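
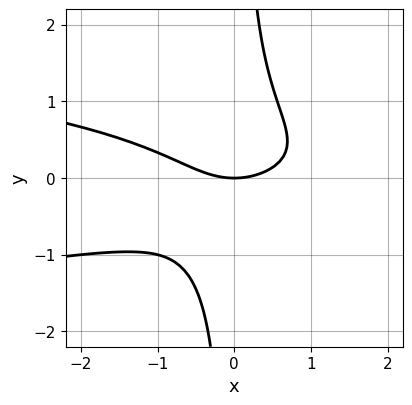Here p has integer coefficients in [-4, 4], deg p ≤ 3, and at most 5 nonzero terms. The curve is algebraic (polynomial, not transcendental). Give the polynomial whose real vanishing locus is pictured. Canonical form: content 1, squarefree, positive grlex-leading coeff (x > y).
3*x*y^2 + x^2 - 2*y

First, degree: a generic line meets the curve in up to 3 points, so deg p = 3.
Next, against the integer gridlines: it meets the y-axis at y = 0 (among the integer gridlines); it crosses the x-axis at the gridline x = 0.
Finally, these observations pin down the coefficients.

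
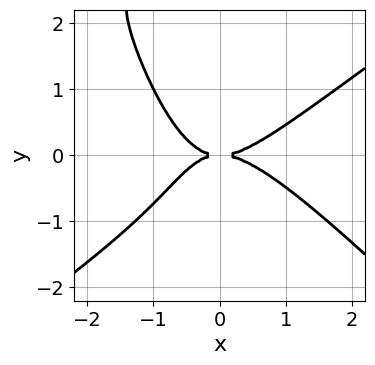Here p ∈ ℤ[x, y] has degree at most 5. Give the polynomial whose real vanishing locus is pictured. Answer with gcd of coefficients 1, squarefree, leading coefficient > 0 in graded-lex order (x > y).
(a) deg p = 4.
(b) Reading off the gridlines: it meets the x-axis at x = 0 (among the integer gridlines); it crosses the y-axis at the gridline y = 0.
(c) These observations pin down the coefficients.

2*x^4 - 3*x^2*y^2 - x*y^3 - 3*x*y^2 - 3*y^2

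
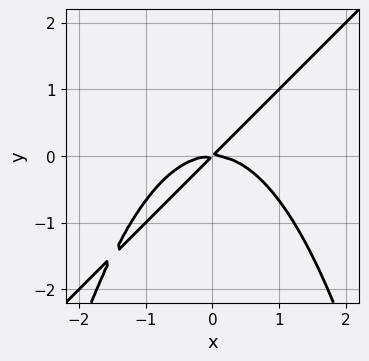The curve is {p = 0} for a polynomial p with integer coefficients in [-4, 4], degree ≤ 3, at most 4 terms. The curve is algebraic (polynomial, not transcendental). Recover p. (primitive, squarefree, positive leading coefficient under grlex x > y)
2*x^3 - 2*x^2*y + 3*x*y - 3*y^2

deg p = 3.
From the axis intercepts and sections: it meets the x-axis at x = 0 (among the integer gridlines); it meets the y-axis at y = 0 (among the integer gridlines).
Solving for integer coefficients yields p as stated.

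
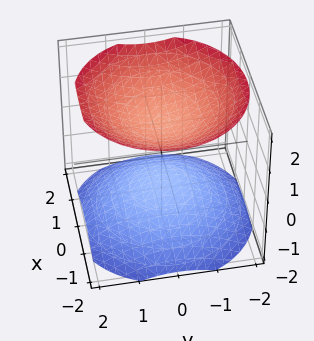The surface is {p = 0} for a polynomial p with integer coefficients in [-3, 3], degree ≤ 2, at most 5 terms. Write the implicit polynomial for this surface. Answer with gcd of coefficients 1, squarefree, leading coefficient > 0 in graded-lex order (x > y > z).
2*x^2 + 2*y^2 - 3*z^2 + 3

First, there are 2 components. They look like related sheets of one shape, so recover p as a whole.
Next, degree: two sheets facing apart; a quadric, so deg p = 2.
Next, symmetries: the z ↦ −z reflection is a symmetry, so z appears only in even powers; the surface is invariant under rotation about z: p = q(x² + y², z).
Then, from the axis intercepts and sections: no x-intercept at any integer in the box; no y-intercept at any integer in the box.
Finally, these observations pin down the coefficients. Check: (0, 0, -1) on the z-axis lies on the surface, and p(0, 0, -1) = 0. ✓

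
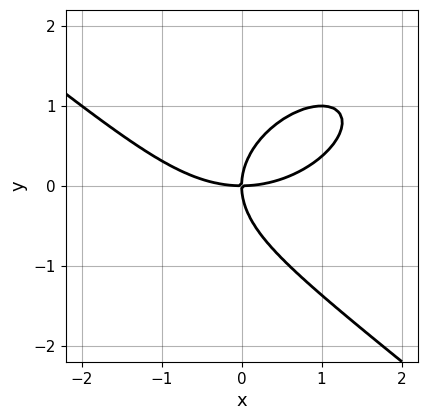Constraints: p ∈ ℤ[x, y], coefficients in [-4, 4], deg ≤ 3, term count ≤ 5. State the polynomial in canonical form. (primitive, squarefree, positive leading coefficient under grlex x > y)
x^3 + 2*y^3 - 3*x*y

(a) Degree: the shape is more complex than any degree-2 curve, so deg p = 3.
(b) Checking where it meets the axes: it crosses the x-axis at the gridline x = 0; one y-axis crossing is at y = 0.
(c) Together with the visible shape, these determine p as stated.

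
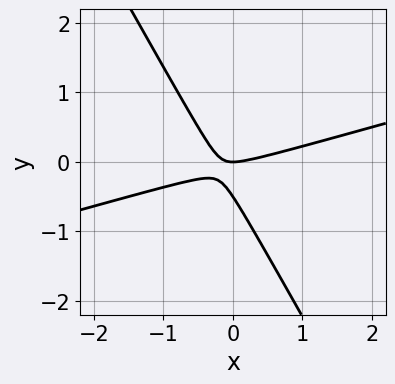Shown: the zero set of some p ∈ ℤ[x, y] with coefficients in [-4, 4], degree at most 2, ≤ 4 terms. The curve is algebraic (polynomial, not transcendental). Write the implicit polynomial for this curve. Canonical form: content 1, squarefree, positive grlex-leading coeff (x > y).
x^2 - 3*x*y - 2*y^2 - y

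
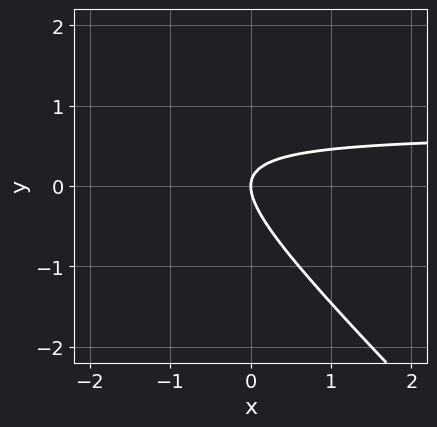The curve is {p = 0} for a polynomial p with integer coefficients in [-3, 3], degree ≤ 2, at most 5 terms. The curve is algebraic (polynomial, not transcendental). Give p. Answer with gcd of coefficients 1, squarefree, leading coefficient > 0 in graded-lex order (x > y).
3*x*y + 3*y^2 - 2*x

1. deg p = 2.
2. Against the integer gridlines: one x-axis crossing is at x = 0; it meets the y-axis at y = 0 (among the integer gridlines).
3. Assembling these constraints gives the stated polynomial.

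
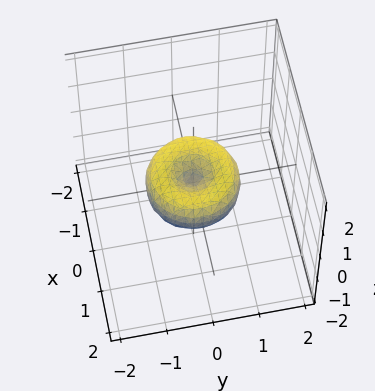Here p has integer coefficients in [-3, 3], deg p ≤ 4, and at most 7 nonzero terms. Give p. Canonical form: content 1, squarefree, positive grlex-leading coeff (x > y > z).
x^4 + 2*x^2*y^2 + y^4 - x^2 - y^2 + z^2

1. deg p = 4. The shape is more complex than any degree-3 surface.
2. Symmetries: every cross-section ⟂ z is a circle, so x, y appear only via x² + y².
3. Reading off the gridlines: among the integer gridlines, it crosses the y-axis at y ∈ {-1, 0, 1}; the x-axis gridline crossings are at x ∈ {-1, 0, 1}; a circular section at z = 0 has radius exactly 1; it meets the z-axis at z = 0 (among the integer gridlines).
4. Solving for integer coefficients yields p as stated.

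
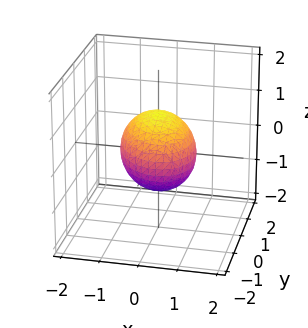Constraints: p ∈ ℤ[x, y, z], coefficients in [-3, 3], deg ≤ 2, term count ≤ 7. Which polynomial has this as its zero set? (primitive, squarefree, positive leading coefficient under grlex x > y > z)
1. deg p = 2.
2. From the axis intercepts and sections: the x-axis gridline crossings are at x ∈ {-1, 1}; among the integer gridlines, it crosses the z-axis at z ∈ {-1, 1}.
3. Together with the visible shape, these determine p as stated.

3*x^2 + x*y + 2*y^2 + 3*z^2 - 3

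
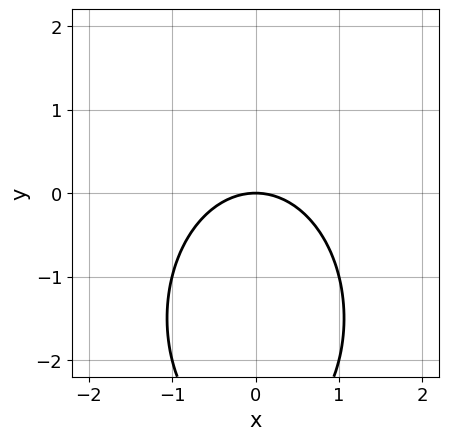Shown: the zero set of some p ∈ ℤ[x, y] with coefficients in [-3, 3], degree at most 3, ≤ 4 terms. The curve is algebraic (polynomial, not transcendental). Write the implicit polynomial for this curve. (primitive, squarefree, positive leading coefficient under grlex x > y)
1. The degree is 2 — no degree-1 curve has this shape.
2. Symmetries: it's symmetric under x → −x, forcing even powers of x.
3. Checking where it meets the axes: it crosses the x-axis at the gridline x = 0; it crosses the y-axis at the gridline y = 0.
4. Together with the visible shape, these determine p as stated.

2*x^2 + y^2 + 3*y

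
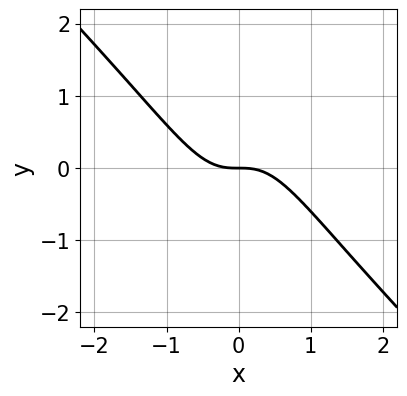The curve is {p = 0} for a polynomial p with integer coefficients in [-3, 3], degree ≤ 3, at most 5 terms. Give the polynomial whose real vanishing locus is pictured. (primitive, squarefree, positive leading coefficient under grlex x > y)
3*x^3 + 3*x^2*y + 2*y

deg p = 3. No degree-2 curve has this shape.
Reading off the gridlines: it meets the x-axis at x = 0 (among the integer gridlines); it meets the y-axis at y = 0 (among the integer gridlines).
The integer polynomial consistent with all of this is the stated p.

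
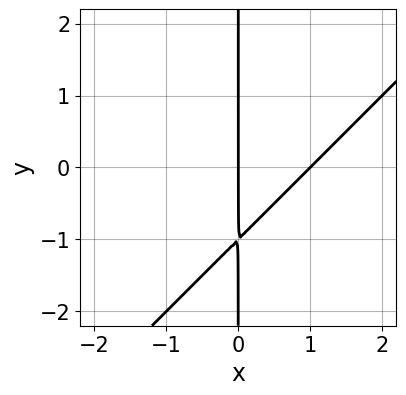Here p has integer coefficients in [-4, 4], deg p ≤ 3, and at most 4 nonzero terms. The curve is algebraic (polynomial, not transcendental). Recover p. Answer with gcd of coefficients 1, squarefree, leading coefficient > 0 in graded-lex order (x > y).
1. Degree: no degree-1 curve has this shape, so deg p = 2.
2. From the visible intercepts: the x-axis gridline crossings are at x ∈ {0, 1}; the visible y-axis segment lies entirely on the curve.
3. Fitting integer coefficients to these (and the overall shape) gives p.

x^2 - x*y - x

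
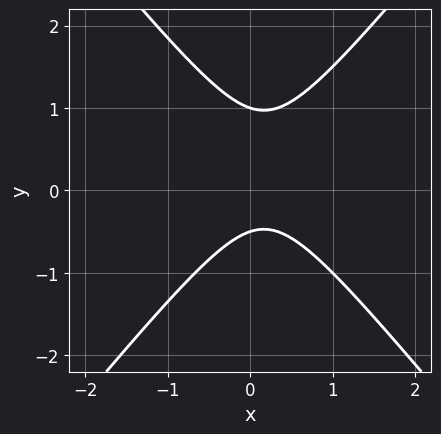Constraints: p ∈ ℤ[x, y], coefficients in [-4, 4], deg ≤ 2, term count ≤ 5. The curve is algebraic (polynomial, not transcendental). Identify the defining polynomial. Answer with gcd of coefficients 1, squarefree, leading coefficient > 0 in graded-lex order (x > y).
The degree is 2 — no degree-1 curve has this shape.
Against the integer gridlines: it misses every integer gridline on the x-axis; it crosses the y-axis at the gridline y = 1.
The integer polynomial consistent with all of this is the stated p.

3*x^2 - 2*y^2 - x + y + 1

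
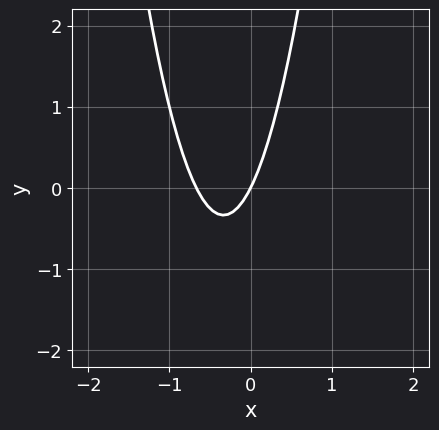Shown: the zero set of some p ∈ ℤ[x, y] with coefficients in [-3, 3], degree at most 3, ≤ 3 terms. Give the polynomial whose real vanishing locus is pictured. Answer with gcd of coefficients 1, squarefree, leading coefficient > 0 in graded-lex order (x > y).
3*x^2 + 2*x - y

(a) Degree: the shape is more complex than any degree-1 curve, so deg p = 2.
(b) Checking where it meets the axes: it meets the x-axis at x = 0 (among the integer gridlines); one y-axis crossing is at y = 0.
(c) Together with the visible shape, these determine p as stated.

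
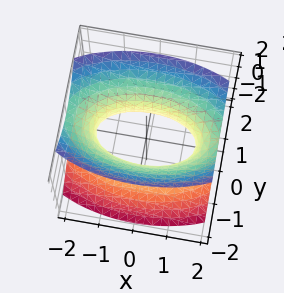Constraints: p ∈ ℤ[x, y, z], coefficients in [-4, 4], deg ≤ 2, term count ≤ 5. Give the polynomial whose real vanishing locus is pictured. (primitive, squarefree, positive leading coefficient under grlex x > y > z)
First, the degree is 2 — an hourglass — one-sheet hyperboloid; a quadric.
Then, symmetries: the x ↦ −x reflection is a symmetry, so x appears only in even powers; the y ↦ −y reflection is a symmetry, so y appears only in even powers; it's symmetric under z → −z, forcing even powers of z.
Next, reading off the gridlines: no z-intercept at any integer in the box.
Finally, putting this together gives p.

x^2 + 3*y^2 - 2*z^2 - 2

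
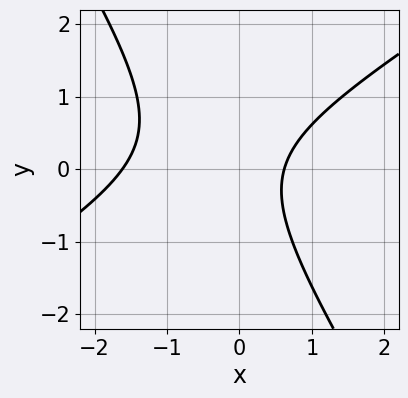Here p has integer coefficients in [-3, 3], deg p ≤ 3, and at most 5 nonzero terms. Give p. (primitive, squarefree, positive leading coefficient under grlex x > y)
x^2 - x*y - y^2 + x - 1

Degree: the shape is more complex than any degree-1 curve, so deg p = 2.
From the axis intercepts and sections: the curve avoids every integer y-axis point in the box.
Solving for integer coefficients yields p as stated.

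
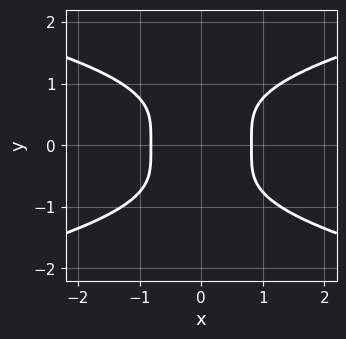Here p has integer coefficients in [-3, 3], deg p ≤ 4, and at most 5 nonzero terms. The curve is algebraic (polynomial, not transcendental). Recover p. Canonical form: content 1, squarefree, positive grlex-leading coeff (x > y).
The degree is 4 — no degree-3 curve has this shape.
Symmetries: the y ↦ −y reflection is a symmetry, so y appears only in even powers; mirror symmetry x ↦ −x ⇒ only even powers of x.
Checking where it meets the axes: it misses every integer gridline on the y-axis.
These observations pin down the coefficients.

3*y^4 - 3*x^2 + 2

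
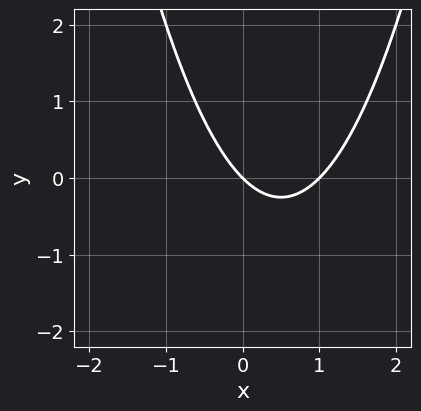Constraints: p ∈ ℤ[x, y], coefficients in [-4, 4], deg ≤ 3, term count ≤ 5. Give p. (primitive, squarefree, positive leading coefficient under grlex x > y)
x^2 - x - y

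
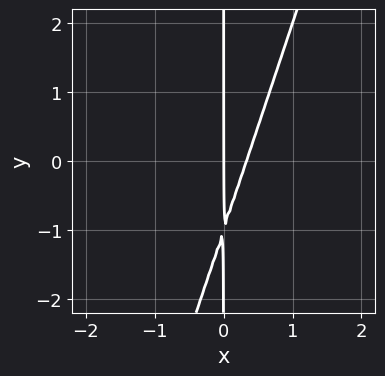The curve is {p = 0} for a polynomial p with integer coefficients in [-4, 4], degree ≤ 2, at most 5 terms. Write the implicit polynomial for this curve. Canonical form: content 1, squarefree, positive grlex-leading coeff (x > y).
3*x^2 - x*y - x

First, deg p = 2. A generic line meets the curve in up to 2 points.
Then, from the visible intercepts: it crosses the x-axis at the gridline x = 0; the visible y-axis segment lies entirely on the curve.
Finally, fitting integer coefficients to these (and the overall shape) gives p.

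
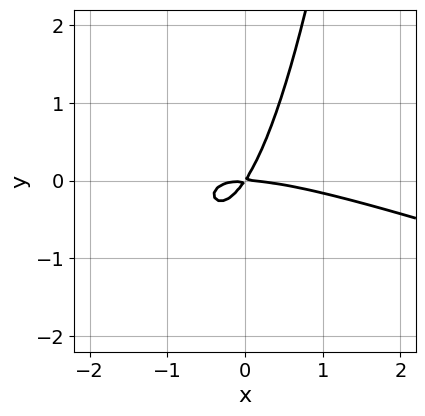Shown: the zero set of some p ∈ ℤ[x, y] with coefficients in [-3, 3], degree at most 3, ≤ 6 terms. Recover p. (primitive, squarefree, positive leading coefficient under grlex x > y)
x^3 + 3*x^2*y + 3*x*y - 2*y^2

First, the degree is 3 — a generic line meets the curve in up to 3 points.
Next, from the axis intercepts and sections: it meets the x-axis at x = 0 (among the integer gridlines); it crosses the y-axis at the gridline y = 0.
Finally, matching integer coefficients to the picture gives p.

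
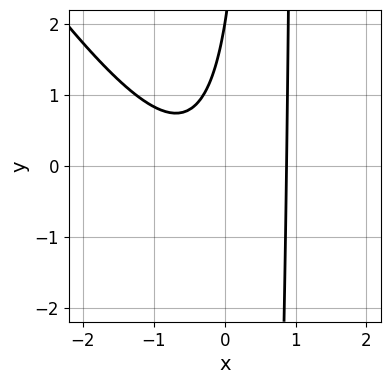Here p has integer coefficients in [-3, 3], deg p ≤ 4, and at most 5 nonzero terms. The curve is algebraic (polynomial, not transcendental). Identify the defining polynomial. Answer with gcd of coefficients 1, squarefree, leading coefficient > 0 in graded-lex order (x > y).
3*x^3 + 2*x^2*y - 3*x*y + y - 2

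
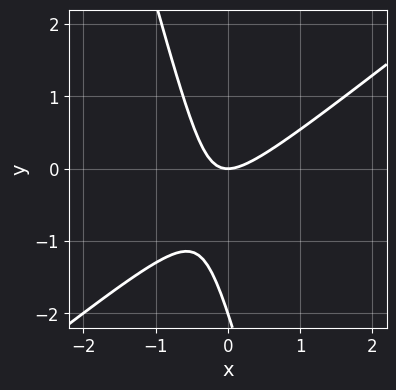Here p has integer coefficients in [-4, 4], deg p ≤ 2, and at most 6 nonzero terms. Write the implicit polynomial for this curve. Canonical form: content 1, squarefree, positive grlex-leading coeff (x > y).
3*x^2 - 3*x*y - y^2 - 2*y

deg p = 2. A generic line meets the curve in up to 2 points.
Against the integer gridlines: it meets the x-axis at x = 0 (among the integer gridlines); among the integer gridlines, it crosses the y-axis at y ∈ {-2, 0}.
Together with the visible shape, these determine p as stated.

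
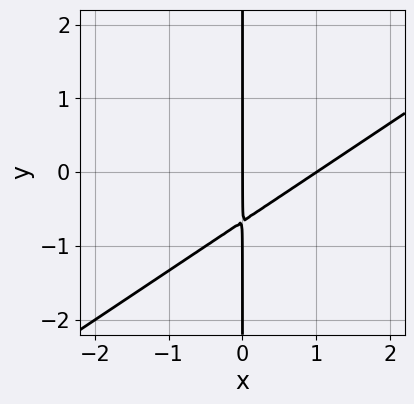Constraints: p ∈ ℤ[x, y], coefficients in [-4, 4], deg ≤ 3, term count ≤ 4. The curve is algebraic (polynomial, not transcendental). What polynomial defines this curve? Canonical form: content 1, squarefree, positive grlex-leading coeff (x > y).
2*x^2 - 3*x*y - 2*x

The degree is 2 — no degree-1 curve has this shape.
Reading off the gridlines: the visible y-axis segment lies entirely on the curve; among the integer gridlines, it crosses the x-axis at x ∈ {0, 1}.
Matching integer coefficients to the picture gives p.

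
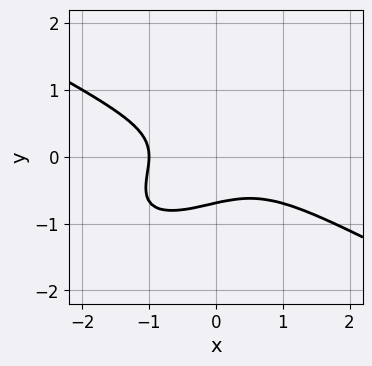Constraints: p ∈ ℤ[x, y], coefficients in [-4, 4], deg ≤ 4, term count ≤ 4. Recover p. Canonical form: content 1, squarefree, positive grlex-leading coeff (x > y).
1. Degree: no degree-2 curve has this shape, so deg p = 3.
2. Against the integer gridlines: one x-axis crossing is at x = -1.
3. Solving for integer coefficients yields p as stated.

x^3 - 2*x*y^2 + 3*y^3 + 1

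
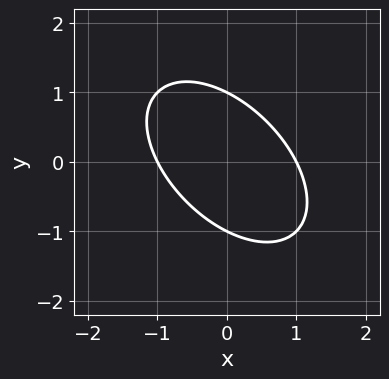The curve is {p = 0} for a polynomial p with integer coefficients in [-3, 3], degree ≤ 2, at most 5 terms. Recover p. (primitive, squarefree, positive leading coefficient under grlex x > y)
(a) deg p = 2. The shape is more complex than any degree-1 curve.
(b) Reading off the gridlines: the y-axis gridline crossings are at y ∈ {-1, 1}; the x-axis gridline crossings are at x ∈ {-1, 1}.
(c) Solving for integer coefficients yields p as stated.

x^2 + x*y + y^2 - 1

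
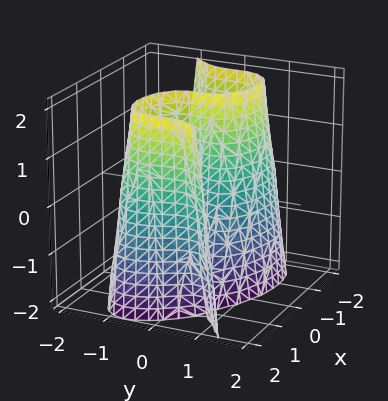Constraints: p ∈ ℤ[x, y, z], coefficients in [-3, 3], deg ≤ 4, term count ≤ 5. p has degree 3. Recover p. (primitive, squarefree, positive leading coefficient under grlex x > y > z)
x^3 - 3*y^3 - y*z - 3*x + 2*y

The degree is 3 — the shape is more complex than any degree-2 surface.
Checking where it meets the axes: the visible z-axis segment lies entirely on the surface; one y-axis crossing is at y = 0.
These observations pin down the coefficients.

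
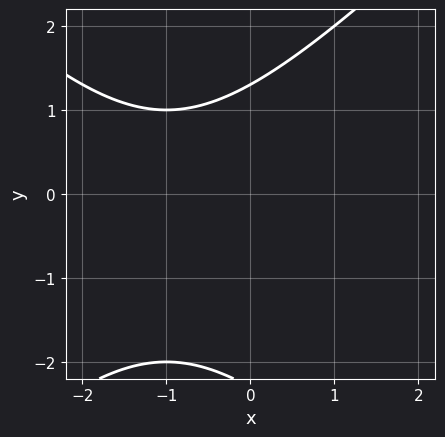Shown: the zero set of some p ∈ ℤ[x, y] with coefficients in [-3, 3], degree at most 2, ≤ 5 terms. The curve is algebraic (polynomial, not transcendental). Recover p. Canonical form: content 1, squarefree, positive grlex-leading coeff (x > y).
x^2 - y^2 + 2*x - y + 3

First, deg p = 2. A generic line meets the curve in up to 2 points.
Then, from the visible intercepts: it misses every integer gridline on the x-axis.
Finally, together with the visible shape, these determine p as stated.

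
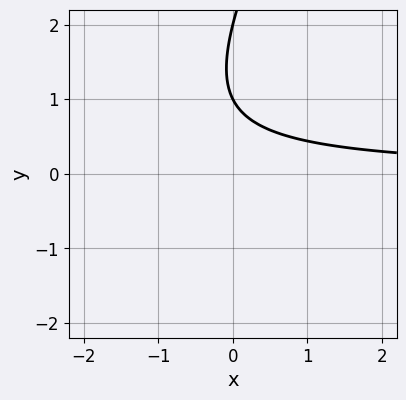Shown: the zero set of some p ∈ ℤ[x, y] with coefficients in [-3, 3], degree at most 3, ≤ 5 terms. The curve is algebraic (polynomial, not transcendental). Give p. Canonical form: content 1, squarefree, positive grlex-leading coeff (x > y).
First, deg p = 2. A generic line meets the curve in up to 2 points.
Then, reading off the gridlines: no x-intercept at any integer in the box; the y-axis gridline crossings are at y ∈ {1, 2}.
Finally, matching integer coefficients to the picture gives p.

2*x*y - y^2 + 3*y - 2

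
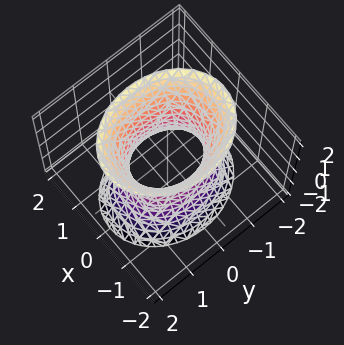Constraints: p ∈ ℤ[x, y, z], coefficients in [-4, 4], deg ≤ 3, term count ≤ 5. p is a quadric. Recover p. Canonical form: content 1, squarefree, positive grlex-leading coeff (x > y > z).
3*x^2 + 2*y^2 - z^2 - 2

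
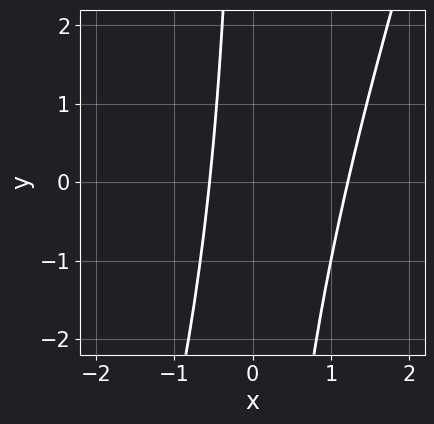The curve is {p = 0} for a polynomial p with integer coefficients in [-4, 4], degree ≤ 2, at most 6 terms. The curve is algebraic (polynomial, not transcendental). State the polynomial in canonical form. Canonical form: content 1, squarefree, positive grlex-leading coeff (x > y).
1. Degree: the shape is more complex than any degree-1 curve, so deg p = 2.
2. From the axis intercepts and sections: it misses every integer gridline on the y-axis.
3. Matching integer coefficients to the picture gives p.

3*x^2 - x*y - 2*x - 2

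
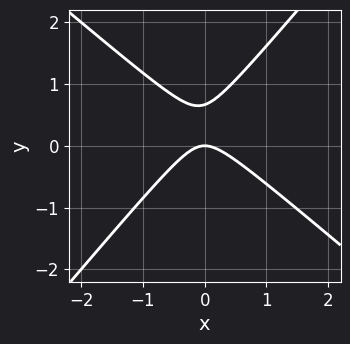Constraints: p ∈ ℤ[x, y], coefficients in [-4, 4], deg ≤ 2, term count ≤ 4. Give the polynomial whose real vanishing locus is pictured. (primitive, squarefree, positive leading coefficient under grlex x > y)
3*x^2 + x*y - 3*y^2 + 2*y

1. The degree is 2 — the shape is more complex than any degree-1 curve.
2. From the visible intercepts: one x-axis crossing is at x = 0; it crosses the y-axis at the gridline y = 0.
3. Fitting integer coefficients to these (and the overall shape) gives p.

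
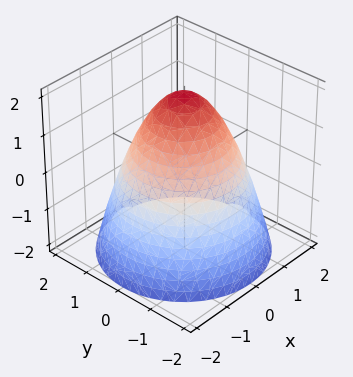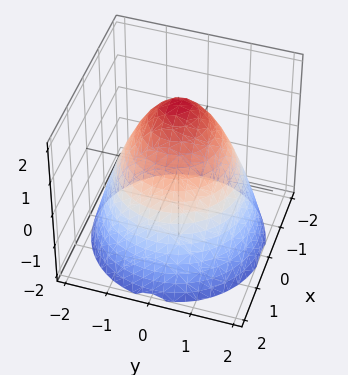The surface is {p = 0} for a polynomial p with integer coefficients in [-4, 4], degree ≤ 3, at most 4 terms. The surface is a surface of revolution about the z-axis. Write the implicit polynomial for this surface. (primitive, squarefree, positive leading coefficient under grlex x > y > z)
x^2 + y^2 + z - 2

First, degree: a generic line meets the surface in up to 2 points, so deg p = 2.
Then, symmetry: the surface is invariant under rotation about z: p = q(x² + y², z).
Then, observable constraints: one z-axis crossing is at z = 2; a circular section at z = 0 has radius between 1 and 2.
Finally, solving for integer coefficients yields p as stated.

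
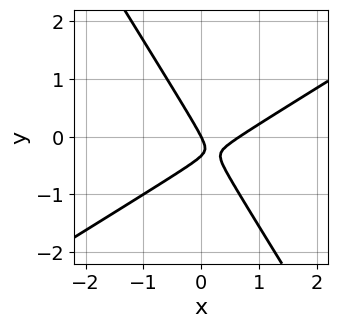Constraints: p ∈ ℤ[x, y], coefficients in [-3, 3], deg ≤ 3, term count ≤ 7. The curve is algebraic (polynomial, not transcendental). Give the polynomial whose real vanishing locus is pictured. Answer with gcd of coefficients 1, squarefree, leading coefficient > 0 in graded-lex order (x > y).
3*x^2 - 3*x*y - 3*y^2 - 2*x - y

1. deg p = 2. The shape is more complex than any degree-1 curve.
2. From the visible intercepts: one y-axis crossing is at y = 0; one x-axis crossing is at x = 0.
3. The integer polynomial consistent with all of this is the stated p.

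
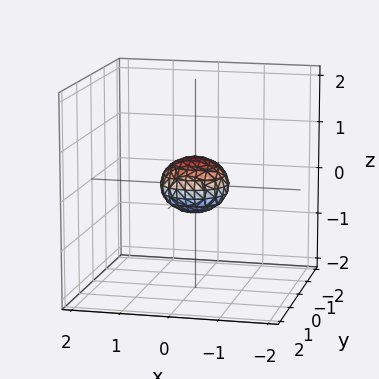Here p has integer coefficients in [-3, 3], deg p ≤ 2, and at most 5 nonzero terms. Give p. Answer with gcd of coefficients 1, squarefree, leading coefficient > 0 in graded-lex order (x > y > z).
2*x^2 + 2*y^2 + 3*z^2 - 1

(a) The degree is 2 — no degree-1 surface has this shape.
(b) Symmetries: every cross-section ⟂ z is a circle, so x, y appear only via x² + y².
(c) Checking where it meets the axes: a circular section at z = 0 has radius between 0 and 1.
(d) These observations pin down the coefficients.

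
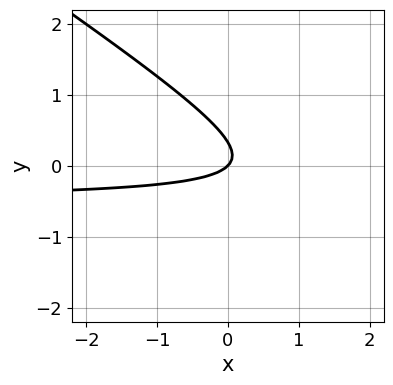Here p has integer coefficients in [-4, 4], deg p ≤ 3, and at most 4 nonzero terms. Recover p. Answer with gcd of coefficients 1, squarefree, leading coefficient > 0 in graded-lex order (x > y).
2*x*y + 3*y^2 + x - y

The degree is 2 — a generic line meets the curve in up to 2 points.
From the visible intercepts: it meets the x-axis at x = 0 (among the integer gridlines); one y-axis crossing is at y = 0.
Together with the visible shape, these determine p as stated.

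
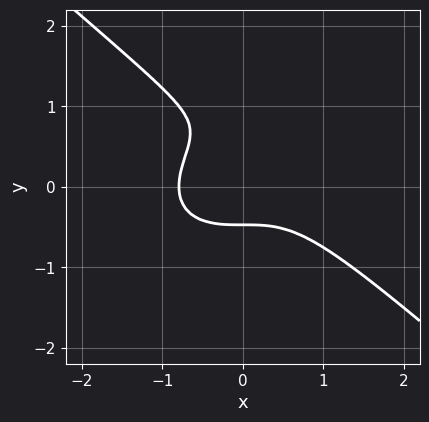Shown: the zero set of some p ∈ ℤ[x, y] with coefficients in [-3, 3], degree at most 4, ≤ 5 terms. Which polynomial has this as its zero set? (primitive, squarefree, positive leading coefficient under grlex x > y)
2*x^3 + 3*y^3 - 3*y^2 + 1

First, deg p = 3. The shape is more complex than any degree-2 curve.
Finally, solving for integer coefficients yields p as stated.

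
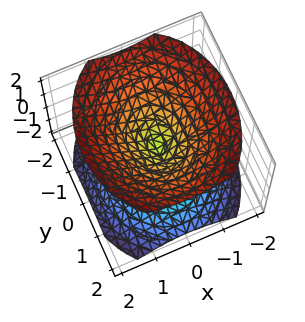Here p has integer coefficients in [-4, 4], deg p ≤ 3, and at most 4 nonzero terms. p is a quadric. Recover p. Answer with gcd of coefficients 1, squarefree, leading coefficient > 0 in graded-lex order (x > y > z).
3*x^2 + 2*y^2 - 3*z^2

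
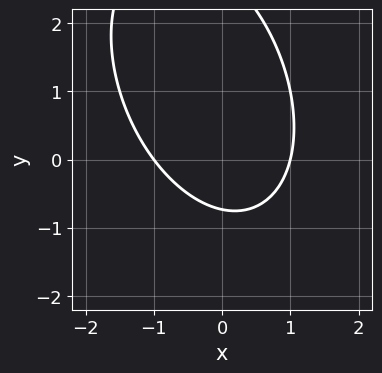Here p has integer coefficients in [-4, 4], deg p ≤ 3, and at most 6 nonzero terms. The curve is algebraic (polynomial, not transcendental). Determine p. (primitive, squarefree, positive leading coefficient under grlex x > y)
2*x^2 + x*y + y^2 - 2*y - 2

(a) The degree is 2 — no degree-1 curve has this shape.
(b) From the axis intercepts and sections: among the integer gridlines, it crosses the x-axis at x ∈ {-1, 1}.
(c) The integer polynomial consistent with all of this is the stated p.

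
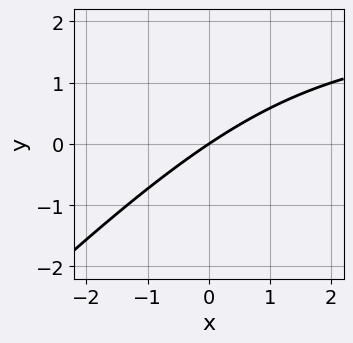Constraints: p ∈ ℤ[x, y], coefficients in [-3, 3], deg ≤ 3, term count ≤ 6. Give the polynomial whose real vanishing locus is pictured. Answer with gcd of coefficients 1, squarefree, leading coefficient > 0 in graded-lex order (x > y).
x*y - y^2 - 2*x + 3*y

The degree is 2 — no degree-1 curve has this shape.
From the visible intercepts: one x-axis crossing is at x = 0; it meets the y-axis at y = 0 (among the integer gridlines).
Solving for integer coefficients yields p as stated.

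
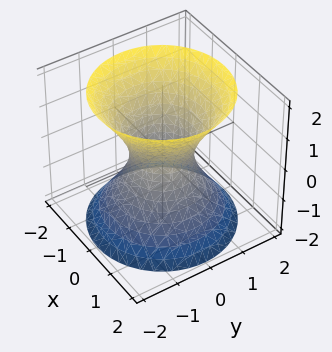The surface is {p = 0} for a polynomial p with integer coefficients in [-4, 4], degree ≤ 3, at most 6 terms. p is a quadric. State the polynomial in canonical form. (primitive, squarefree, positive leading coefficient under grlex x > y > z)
3*x^2 + 3*y^2 - 2*z^2 - 2

First, deg p = 2. An hourglass — one-sheet hyperboloid; a quadric.
Then, symmetries: every cross-section ⟂ z is a circle, so x, y appear only via x² + y²; mirror symmetry z ↦ −z ⇒ only even powers of z.
Next, reading off the gridlines: no z-intercept at any integer in the box; a circular section at z = -2 has radius between 1 and 2.
Finally, putting this together gives p.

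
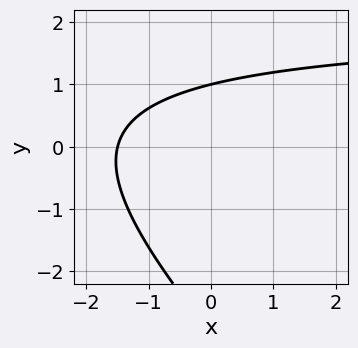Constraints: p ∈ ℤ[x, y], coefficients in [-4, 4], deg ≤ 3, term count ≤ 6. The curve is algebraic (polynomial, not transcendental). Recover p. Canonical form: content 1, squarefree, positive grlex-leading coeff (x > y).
Degree: the shape is more complex than any degree-1 curve, so deg p = 2.
Against the integer gridlines: it meets the y-axis at y = 1 (among the integer gridlines).
These observations pin down the coefficients.

x*y + y^2 - 2*x + 2*y - 3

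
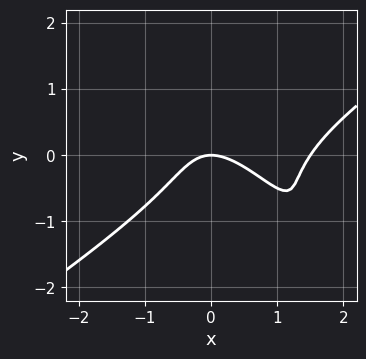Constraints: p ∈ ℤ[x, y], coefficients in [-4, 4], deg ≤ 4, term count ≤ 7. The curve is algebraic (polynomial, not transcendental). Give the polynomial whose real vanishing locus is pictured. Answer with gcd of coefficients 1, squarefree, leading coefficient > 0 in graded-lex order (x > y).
deg p = 3. A generic line meets the curve in up to 3 points.
From the visible intercepts: one x-axis crossing is at x = 0; one y-axis crossing is at y = 0.
Assembling these constraints gives the stated polynomial.

2*x^3 - 3*x*y^2 - 2*y^3 - 3*x^2 - 3*y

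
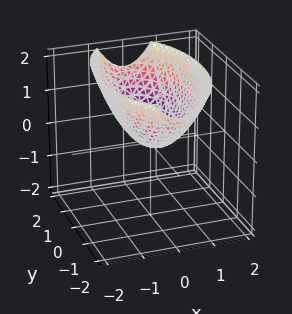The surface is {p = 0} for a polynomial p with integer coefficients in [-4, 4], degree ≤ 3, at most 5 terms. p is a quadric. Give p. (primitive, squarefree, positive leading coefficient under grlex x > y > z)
3*x^2 + y^2 - 3*z

First, the degree is 2 — a single bowl opening along one axis; a quadric.
Next, symmetries: mirror symmetry y ↦ −y ⇒ only even powers of y; it's symmetric under x → −x, forcing even powers of x.
Next, from the axis intercepts and sections: it meets the z-axis at z = 0 (among the integer gridlines); it crosses the y-axis at the gridline y = 0.
Finally, assembling these constraints gives the stated polynomial.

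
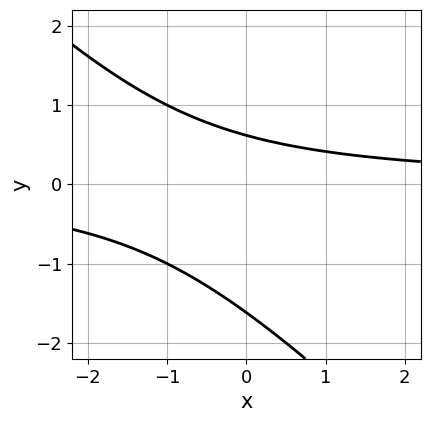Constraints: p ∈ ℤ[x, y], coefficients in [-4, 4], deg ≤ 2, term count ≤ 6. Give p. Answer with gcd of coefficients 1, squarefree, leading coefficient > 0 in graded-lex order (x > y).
deg p = 2. The shape is more complex than any degree-1 curve.
Reading off the gridlines: the curve avoids every integer x-axis point in the box.
Solving for integer coefficients yields p as stated.

x*y + y^2 + y - 1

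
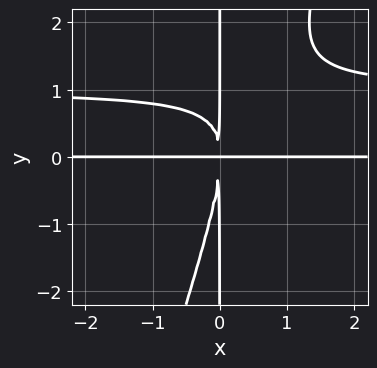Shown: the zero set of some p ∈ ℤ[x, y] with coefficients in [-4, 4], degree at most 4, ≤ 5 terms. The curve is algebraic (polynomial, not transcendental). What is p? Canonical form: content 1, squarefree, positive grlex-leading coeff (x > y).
3*x^2*y^2 - x*y^3 - 3*x^2*y

The degree is 4 — a generic line meets the curve in up to 4 points.
Checking where it meets the axes: every point of the x-axis in the box is on the curve; every point of the y-axis in the box is on the curve.
Solving for integer coefficients yields p as stated.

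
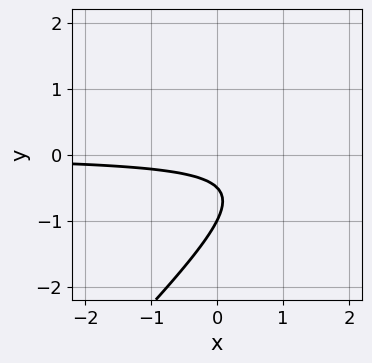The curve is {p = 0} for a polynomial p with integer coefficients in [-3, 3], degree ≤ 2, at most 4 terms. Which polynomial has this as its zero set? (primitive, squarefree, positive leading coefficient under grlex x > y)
Degree: the shape is more complex than any degree-1 curve, so deg p = 2.
From the visible intercepts: no x-intercept at any integer in the box; it crosses the y-axis at the gridline y = -1.
These observations pin down the coefficients.

2*x*y - 2*y^2 - 3*y - 1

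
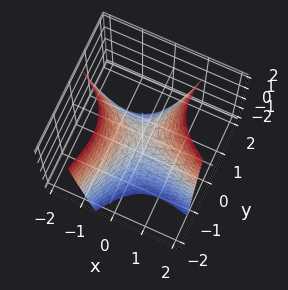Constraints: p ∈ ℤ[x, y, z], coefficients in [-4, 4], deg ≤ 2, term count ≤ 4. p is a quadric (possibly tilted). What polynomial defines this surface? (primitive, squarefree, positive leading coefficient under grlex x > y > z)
x^2 + 2*x*y - y^2 - z

First, deg p = 2.
Next, checking where it meets the axes: it crosses the x-axis at the gridline x = 0; one z-axis crossing is at z = 0; it crosses the y-axis at the gridline y = 0.
Finally, solving for integer coefficients yields p as stated.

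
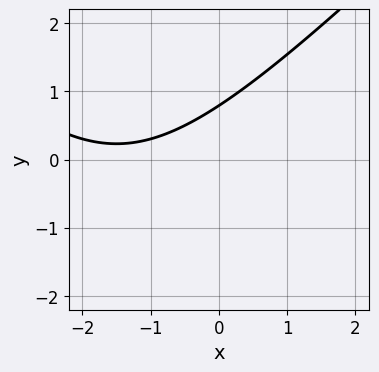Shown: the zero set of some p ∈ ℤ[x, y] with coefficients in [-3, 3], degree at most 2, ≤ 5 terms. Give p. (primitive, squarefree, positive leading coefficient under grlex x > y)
x^2 - y^2 + 3*x - 3*y + 3

(a) deg p = 2.
(b) Against the integer gridlines: the curve avoids every integer x-axis point in the box.
(c) Fitting integer coefficients to these (and the overall shape) gives p.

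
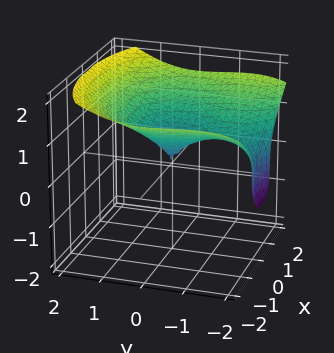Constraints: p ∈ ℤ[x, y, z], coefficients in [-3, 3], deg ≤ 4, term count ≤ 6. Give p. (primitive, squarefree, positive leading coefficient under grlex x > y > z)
y^3 - 2*z^3 + 2*x^2 + 2*y^2

1. The degree is 3 — no degree-2 surface has this shape.
2. From the visible intercepts: the y-axis gridline crossings are at y ∈ {-2, 0}; it meets the x-axis at x = 0 (among the integer gridlines); it meets the z-axis at z = 0 (among the integer gridlines).
3. Assembling these constraints gives the stated polynomial.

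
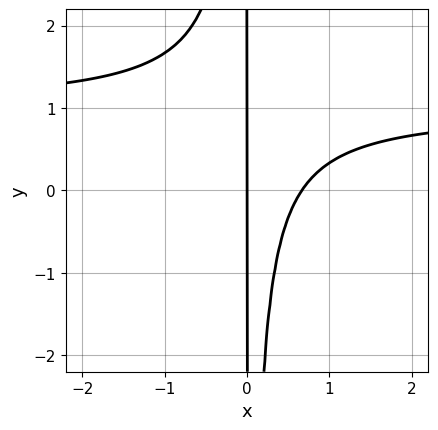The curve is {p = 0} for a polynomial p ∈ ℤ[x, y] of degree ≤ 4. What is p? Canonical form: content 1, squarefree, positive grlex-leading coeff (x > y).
(a) The degree is 3 — a generic line meets the curve in up to 3 points.
(b) From the visible intercepts: it crosses the x-axis at the gridline x = 0; every point of the y-axis in the box is on the curve.
(c) Assembling these constraints gives the stated polynomial.

3*x^2*y - 3*x^2 + 2*x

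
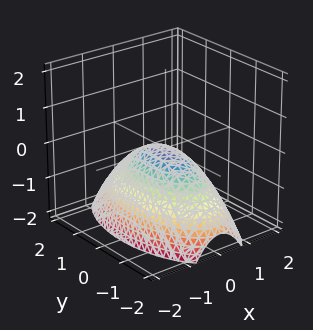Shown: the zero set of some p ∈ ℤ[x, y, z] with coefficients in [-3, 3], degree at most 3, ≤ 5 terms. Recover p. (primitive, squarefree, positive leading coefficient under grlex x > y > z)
First, deg p = 2.
Next, symmetries: the x ↦ −x reflection is a symmetry, so x appears only in even powers; it's symmetric under y → −y, forcing even powers of y.
Then, from the visible intercepts: it meets the y-axis at y = 0 (among the integer gridlines); one z-axis crossing is at z = 0.
Finally, these observations pin down the coefficients.

3*x^2 + y^2 + 3*z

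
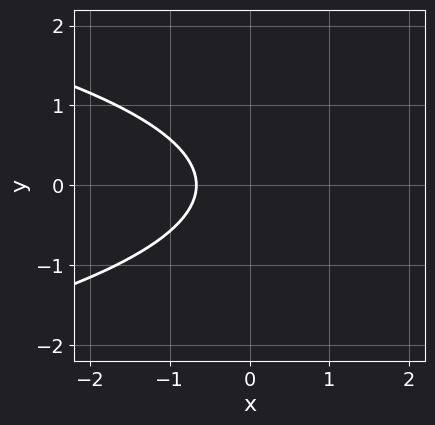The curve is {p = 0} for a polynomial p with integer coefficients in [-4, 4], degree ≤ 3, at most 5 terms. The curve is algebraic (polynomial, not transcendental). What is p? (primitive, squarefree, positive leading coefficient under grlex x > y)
3*y^2 + 3*x + 2

(a) Degree: a generic line meets the curve in up to 2 points, so deg p = 2.
(b) Symmetries: mirror symmetry y ↦ −y ⇒ only even powers of y.
(c) From the axis intercepts and sections: it misses every integer gridline on the y-axis.
(d) Solving for integer coefficients yields p as stated.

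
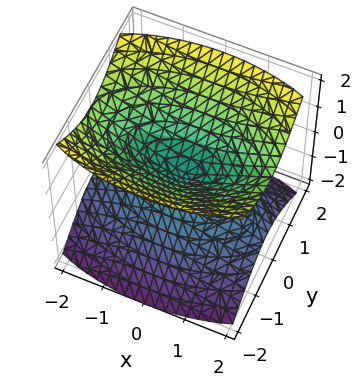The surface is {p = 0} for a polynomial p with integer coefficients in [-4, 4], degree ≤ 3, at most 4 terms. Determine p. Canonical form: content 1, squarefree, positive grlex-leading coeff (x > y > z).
I count 2 distinct pieces.
The degree is 2 — two nappes meeting at a single point; a quadric.
Symmetries: mirror symmetry y ↦ −y ⇒ only even powers of y; it's symmetric under z → −z, forcing even powers of z; it's symmetric under x → −x, forcing even powers of x.
Reading off the gridlines: it meets the y-axis at y = 0 (among the integer gridlines); it crosses the x-axis at the gridline x = 0; it crosses the z-axis at the gridline z = 0.
Assembling these constraints gives the stated polynomial.

x^2 + 3*y^2 - 3*z^2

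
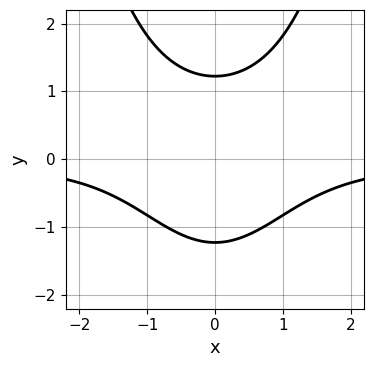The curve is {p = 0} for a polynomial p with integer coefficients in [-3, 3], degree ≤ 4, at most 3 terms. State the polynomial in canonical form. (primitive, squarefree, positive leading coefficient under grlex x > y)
(a) The degree is 3 — a generic line meets the curve in up to 3 points.
(b) Symmetries: it's symmetric under x → −x, forcing even powers of x.
(c) Checking where it meets the axes: no x-intercept at any integer in the box.
(d) Fitting integer coefficients to these (and the overall shape) gives p.

2*x^2*y - 2*y^2 + 3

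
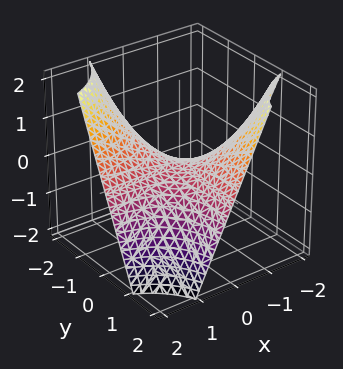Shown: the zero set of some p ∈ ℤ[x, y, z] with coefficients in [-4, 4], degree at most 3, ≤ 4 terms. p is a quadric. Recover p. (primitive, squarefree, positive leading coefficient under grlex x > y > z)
x*y + z

The degree is 2 — a hyperbolic paraboloid; a quadric.
Checking where it meets the axes: it meets the z-axis at z = 0 (among the integer gridlines); every point of the y-axis in the box is on the surface; the visible x-axis segment lies entirely on the surface.
Putting this together gives p.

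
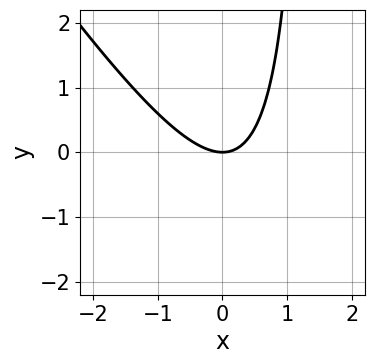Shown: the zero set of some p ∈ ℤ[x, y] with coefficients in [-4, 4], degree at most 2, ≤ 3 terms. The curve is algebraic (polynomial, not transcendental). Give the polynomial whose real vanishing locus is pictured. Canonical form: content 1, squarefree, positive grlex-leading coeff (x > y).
1. Degree: the shape is more complex than any degree-1 curve, so deg p = 2.
2. From the visible intercepts: it meets the y-axis at y = 0 (among the integer gridlines); it crosses the x-axis at the gridline x = 0.
3. Putting this together gives p.

3*x^2 + 2*x*y - 3*y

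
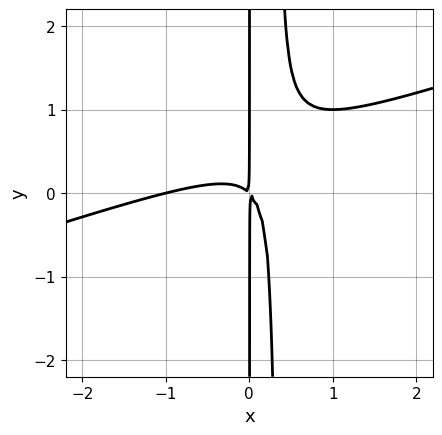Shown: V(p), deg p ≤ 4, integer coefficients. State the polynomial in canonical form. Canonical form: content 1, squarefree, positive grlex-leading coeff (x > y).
1. Degree: no degree-2 curve has this shape, so deg p = 3.
2. From the visible intercepts: the visible y-axis segment lies entirely on the curve; one x-axis crossing is at x = -1.
3. Matching integer coefficients to the picture gives p.

x^3 - 3*x^2*y + x^2 + x*y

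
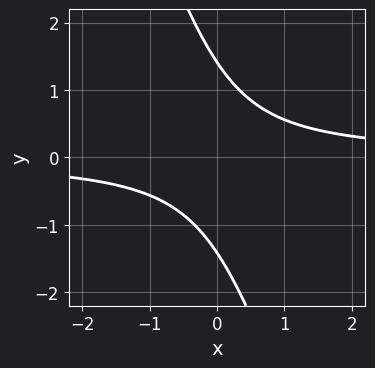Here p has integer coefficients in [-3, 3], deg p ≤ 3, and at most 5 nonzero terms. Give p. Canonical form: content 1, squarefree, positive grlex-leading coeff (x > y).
3*x*y + y^2 - 2

deg p = 2. The shape is more complex than any degree-1 curve.
From the axis intercepts and sections: it misses every integer gridline on the x-axis.
Matching integer coefficients to the picture gives p.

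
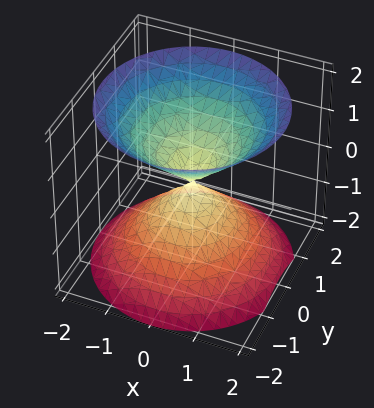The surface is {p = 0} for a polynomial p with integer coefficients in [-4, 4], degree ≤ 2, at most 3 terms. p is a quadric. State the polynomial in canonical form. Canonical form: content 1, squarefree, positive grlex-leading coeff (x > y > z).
1. The picture has 2 separate pieces. They look like related sheets of one shape, so recover p as a whole.
2. The degree is 2 — a double cone through the origin; a quadric.
3. Symmetries: it's symmetric under z → −z, forcing even powers of z; the surface is invariant under rotation about z: p = q(x² + y², z).
4. Against the integer gridlines: it meets the y-axis at y = 0 (among the integer gridlines); a circular section at z = -1 has radius exactly 1; it meets the x-axis at x = 0 (among the integer gridlines).
5. These observations pin down the coefficients.

x^2 + y^2 - z^2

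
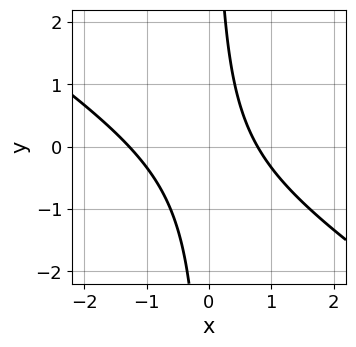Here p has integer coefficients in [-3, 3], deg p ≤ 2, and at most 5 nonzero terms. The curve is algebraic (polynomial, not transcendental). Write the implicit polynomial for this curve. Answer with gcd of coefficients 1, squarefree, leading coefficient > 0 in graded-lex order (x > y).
(a) deg p = 2. A generic line meets the curve in up to 2 points.
(b) Reading off the gridlines: it misses every integer gridline on the y-axis.
(c) Fitting integer coefficients to these (and the overall shape) gives p.

2*x^2 + 3*x*y + x - 2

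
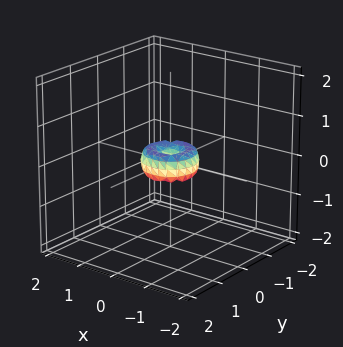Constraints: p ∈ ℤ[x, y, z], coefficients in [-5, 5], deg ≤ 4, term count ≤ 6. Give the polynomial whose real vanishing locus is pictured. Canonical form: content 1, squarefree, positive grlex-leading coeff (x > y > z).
First, degree: no degree-3 surface has this shape, so deg p = 4.
Then, symmetries: the z-axis is an axis of rotation, so x and y enter only as x² + y².
Then, against the integer gridlines: it crosses the x-axis at the gridline x = 0; it crosses the z-axis at the gridline z = 0; a circular section at z = 0 has radius between 0 and 1.
Finally, putting this together gives p.

2*x^4 + 4*x^2*y^2 + 2*y^4 - x^2 - y^2 + z^2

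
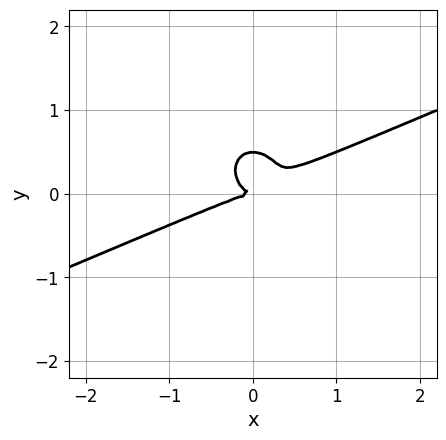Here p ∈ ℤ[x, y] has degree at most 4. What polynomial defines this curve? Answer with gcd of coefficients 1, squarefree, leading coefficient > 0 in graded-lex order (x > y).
x^3 - 2*x^2*y - 2*y^3 + y^2

deg p = 3.
From the visible intercepts: it crosses the x-axis at the gridline x = 0; it meets the y-axis at y = 0 (among the integer gridlines).
Putting this together gives p.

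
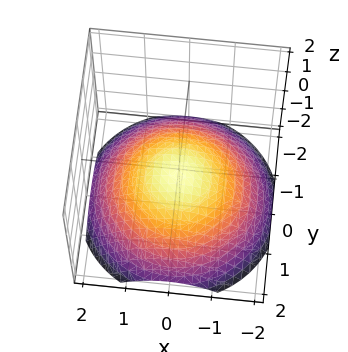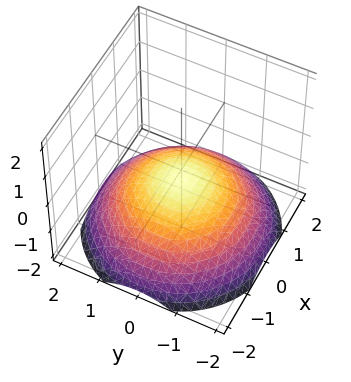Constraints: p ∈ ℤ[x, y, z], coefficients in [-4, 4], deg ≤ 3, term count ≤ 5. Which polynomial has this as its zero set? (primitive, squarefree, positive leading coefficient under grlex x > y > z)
The degree is 2 — a generic line meets the surface in up to 2 points.
Symmetries: rotational symmetry about the z-axis ⇒ p depends on x, y only through x² + y².
Observable constraints: it misses every integer gridline on the y-axis; no x-intercept at any integer in the box.
Assembling these constraints gives the stated polynomial.

x^2 + y^2 + 3*z + 1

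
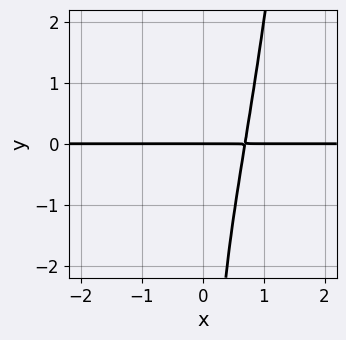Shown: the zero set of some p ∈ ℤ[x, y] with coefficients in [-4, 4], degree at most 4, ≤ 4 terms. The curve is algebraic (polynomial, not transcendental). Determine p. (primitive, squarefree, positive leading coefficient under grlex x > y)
1. deg p = 4. The shape is more complex than any degree-3 curve.
2. Against the integer gridlines: it crosses the y-axis at the gridline y = 0; every point of the x-axis in the box is on the curve.
3. Fitting integer coefficients to these (and the overall shape) gives p.

3*x^3*y - x*y^2 - y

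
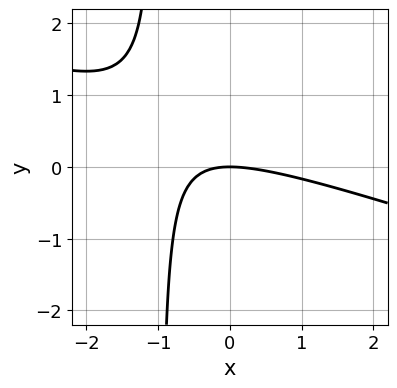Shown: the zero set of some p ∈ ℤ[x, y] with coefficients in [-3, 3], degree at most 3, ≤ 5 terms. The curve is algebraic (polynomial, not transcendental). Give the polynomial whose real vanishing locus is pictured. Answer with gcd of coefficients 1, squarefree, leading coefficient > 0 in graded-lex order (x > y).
x^2 + 3*x*y + 3*y

deg p = 2.
Observable constraints: it meets the x-axis at x = 0 (among the integer gridlines); it crosses the y-axis at the gridline y = 0.
The integer polynomial consistent with all of this is the stated p.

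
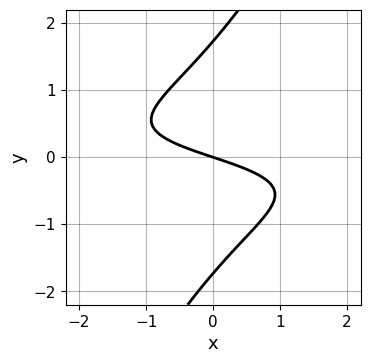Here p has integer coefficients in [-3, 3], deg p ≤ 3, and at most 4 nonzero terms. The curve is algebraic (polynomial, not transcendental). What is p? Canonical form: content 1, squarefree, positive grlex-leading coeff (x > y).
First, the degree is 3 — a generic line meets the curve in up to 3 points.
Then, from the axis intercepts and sections: it crosses the x-axis at the gridline x = 0; it meets the y-axis at y = 0 (among the integer gridlines).
Finally, together with the visible shape, these determine p as stated.

2*x*y^2 - y^3 + x + 3*y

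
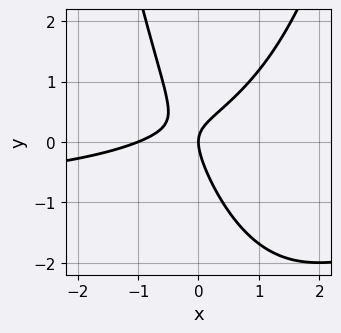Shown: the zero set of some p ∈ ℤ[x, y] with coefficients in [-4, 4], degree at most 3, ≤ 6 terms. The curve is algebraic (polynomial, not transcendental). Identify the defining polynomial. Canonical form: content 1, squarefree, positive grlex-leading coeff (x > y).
2*x^2*y + 2*x^2 - 3*x*y - 2*y^2 + 2*x

1. deg p = 3. A generic line meets the curve in up to 3 points.
2. Against the integer gridlines: it crosses the y-axis at the gridline y = 0; the x-axis gridline crossings are at x ∈ {-1, 0}.
3. These observations pin down the coefficients.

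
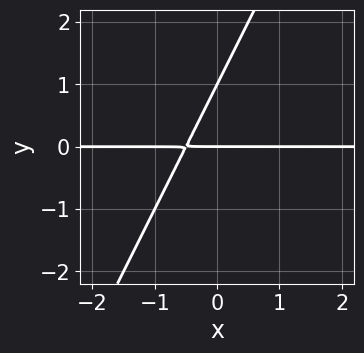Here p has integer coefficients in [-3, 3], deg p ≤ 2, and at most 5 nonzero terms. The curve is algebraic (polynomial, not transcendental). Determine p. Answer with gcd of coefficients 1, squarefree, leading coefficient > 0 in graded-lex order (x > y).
2*x*y - y^2 + y

The degree is 2 — no degree-1 curve has this shape.
From the visible intercepts: the y-axis gridline crossings are at y ∈ {0, 1}; every point of the x-axis in the box is on the curve.
The integer polynomial consistent with all of this is the stated p.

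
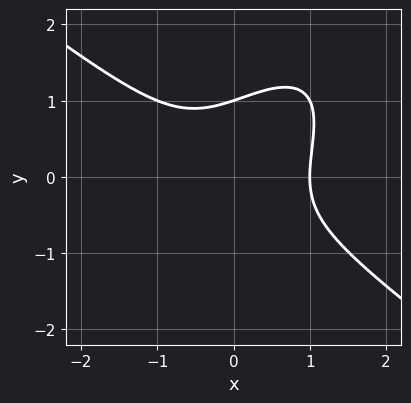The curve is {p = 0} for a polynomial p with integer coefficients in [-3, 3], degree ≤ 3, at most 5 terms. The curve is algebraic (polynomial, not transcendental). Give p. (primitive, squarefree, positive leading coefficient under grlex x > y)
(a) Degree: the shape is more complex than any degree-2 curve, so deg p = 3.
(b) Checking where it meets the axes: it crosses the x-axis at the gridline x = 1; it crosses the y-axis at the gridline y = 1.
(c) These observations pin down the coefficients.

x^3 - x*y^2 + y^3 - 1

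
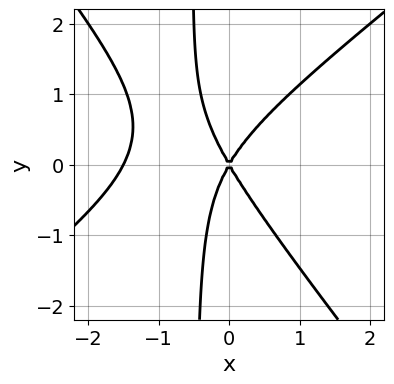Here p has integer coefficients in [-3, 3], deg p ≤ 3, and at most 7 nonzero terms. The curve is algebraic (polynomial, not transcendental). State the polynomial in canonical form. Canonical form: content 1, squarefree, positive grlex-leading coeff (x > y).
1. deg p = 3. No degree-2 curve has this shape.
2. Against the integer gridlines: it meets the y-axis at y = 0 (among the integer gridlines); it meets the x-axis at x = 0 (among the integer gridlines).
3. Solving for integer coefficients yields p as stated.

2*x^3 - x^2*y - 2*x*y^2 + 3*x^2 - y^2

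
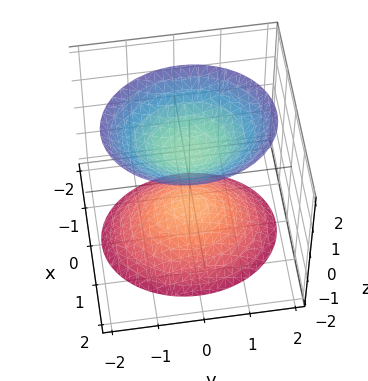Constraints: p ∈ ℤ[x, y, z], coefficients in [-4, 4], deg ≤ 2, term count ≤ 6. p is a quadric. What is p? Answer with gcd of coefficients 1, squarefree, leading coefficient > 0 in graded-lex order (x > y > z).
1. There are 2 components. They look like related sheets of one shape, so recover p as a whole.
2. The degree is 2 — two sheets facing apart; a quadric.
3. Symmetries: the z ↦ −z reflection is a symmetry, so z appears only in even powers; the y ↦ −y reflection is a symmetry, so y appears only in even powers; it's symmetric under x → −x, forcing even powers of x.
4. Observable constraints: no x-intercept at any integer in the box; the z-axis gridline crossings are at z ∈ {-1, 1}.
5. Matching integer coefficients to the picture gives p.

3*x^2 + 2*y^2 - 2*z^2 + 2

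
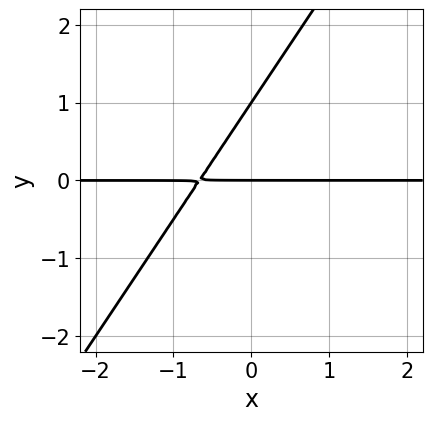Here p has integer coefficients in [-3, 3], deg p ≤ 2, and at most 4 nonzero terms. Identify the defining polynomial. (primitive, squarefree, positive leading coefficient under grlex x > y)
3*x*y - 2*y^2 + 2*y

1. The degree is 2 — no degree-1 curve has this shape.
2. Against the integer gridlines: among the integer gridlines, it crosses the y-axis at y ∈ {0, 1}; the visible x-axis segment lies entirely on the curve.
3. Solving for integer coefficients yields p as stated.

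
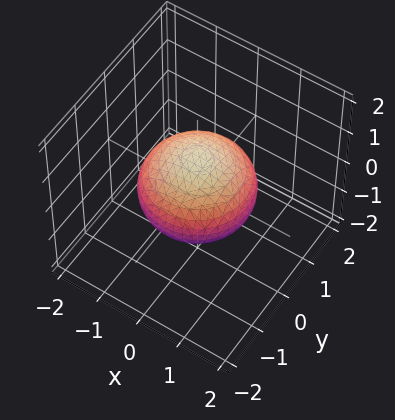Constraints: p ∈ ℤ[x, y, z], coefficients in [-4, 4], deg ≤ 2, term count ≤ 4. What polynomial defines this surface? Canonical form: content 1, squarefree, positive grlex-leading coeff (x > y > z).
1. The degree is 2 — a closed, bounded, convex surface; a quadric.
2. Symmetries: mirror symmetry z ↦ −z ⇒ only even powers of z; every cross-section ⟂ z is a circle, so x, y appear only via x² + y².
3. Reading off the gridlines: a circular section at z = 0 has radius between 1 and 2; among the integer gridlines, it crosses the z-axis at z ∈ {-1, 1}.
4. Fitting integer coefficients to these (and the overall shape) gives p.

2*x^2 + 2*y^2 + 3*z^2 - 3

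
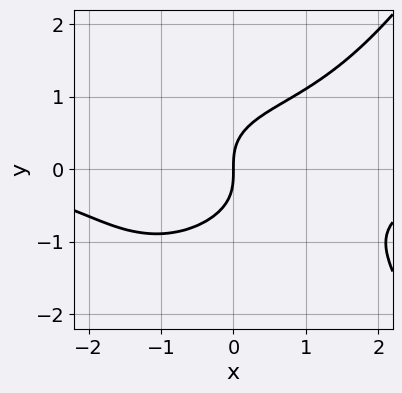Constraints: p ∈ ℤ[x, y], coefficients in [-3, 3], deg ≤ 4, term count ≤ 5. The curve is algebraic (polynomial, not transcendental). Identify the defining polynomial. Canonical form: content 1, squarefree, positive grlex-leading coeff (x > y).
x^3*y - 3*y^3 + 3*x

(a) Degree: a generic line meets the curve in up to 4 points, so deg p = 4.
(b) Observable constraints: it crosses the y-axis at the gridline y = 0; it meets the x-axis at x = 0 (among the integer gridlines).
(c) Fitting integer coefficients to these (and the overall shape) gives p.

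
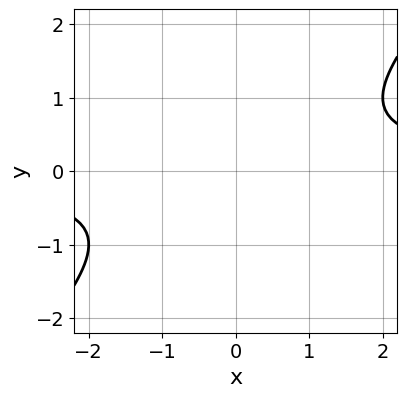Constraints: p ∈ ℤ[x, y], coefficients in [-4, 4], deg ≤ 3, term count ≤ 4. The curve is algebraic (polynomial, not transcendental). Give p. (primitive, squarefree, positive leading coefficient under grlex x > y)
x*y - y^2 - 1

deg p = 2.
Reading off the gridlines: no x-intercept at any integer in the box; no y-intercept at any integer in the box.
Matching integer coefficients to the picture gives p.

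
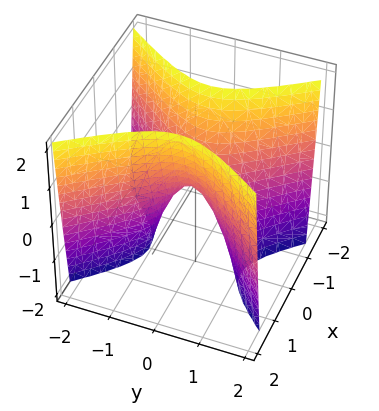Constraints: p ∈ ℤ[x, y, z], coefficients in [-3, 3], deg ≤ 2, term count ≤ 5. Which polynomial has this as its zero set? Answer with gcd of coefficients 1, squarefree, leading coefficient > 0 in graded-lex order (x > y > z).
3*x^2 - 2*y^2 - z

First, degree: a hyperbolic paraboloid; a quadric, so deg p = 2.
Then, symmetries: it's symmetric under x → −x, forcing even powers of x; it's symmetric under y → −y, forcing even powers of y.
Then, reading off the gridlines: one z-axis crossing is at z = 0; it crosses the y-axis at the gridline y = 0.
Finally, together with the visible shape, these determine p as stated.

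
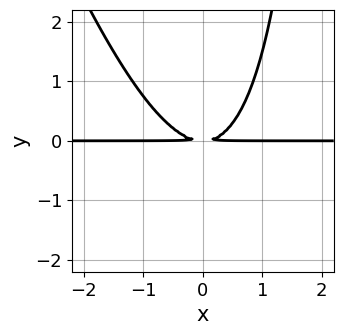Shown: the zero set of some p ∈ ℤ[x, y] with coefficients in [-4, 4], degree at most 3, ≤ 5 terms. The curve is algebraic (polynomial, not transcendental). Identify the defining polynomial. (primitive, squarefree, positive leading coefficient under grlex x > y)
3*x^2*y + x*y^2 - 3*y^2

First, the degree is 3 — the shape is more complex than any degree-2 curve.
Then, reading off the gridlines: the visible x-axis segment lies entirely on the curve.
Finally, assembling these constraints gives the stated polynomial.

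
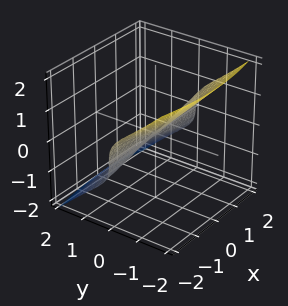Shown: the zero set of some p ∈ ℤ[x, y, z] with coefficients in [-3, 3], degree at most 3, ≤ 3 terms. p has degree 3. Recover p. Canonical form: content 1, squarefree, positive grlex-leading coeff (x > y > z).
First, deg p = 3. A generic line meets the surface in up to 3 points.
Then, checking where it meets the axes: one z-axis crossing is at z = 0; every point of the x-axis in the box is on the surface.
Finally, solving for integer coefficients yields p as stated.

x^2*y + 3*y^3 + 3*z^3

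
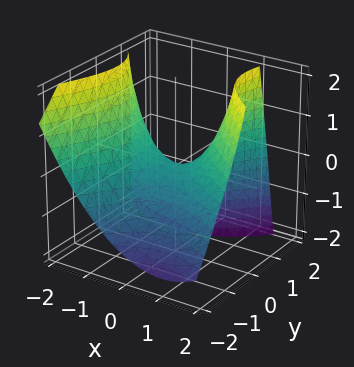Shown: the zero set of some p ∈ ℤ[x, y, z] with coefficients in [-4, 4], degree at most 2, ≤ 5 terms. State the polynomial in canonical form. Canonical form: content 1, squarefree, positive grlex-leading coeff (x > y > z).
(a) deg p = 2. The shape is more complex than any degree-1 surface.
(b) Checking where it meets the axes: one z-axis crossing is at z = 0; it crosses the y-axis at the gridline y = 0; it meets the x-axis at x = 0 (among the integer gridlines).
(c) The integer polynomial consistent with all of this is the stated p.

2*x^2 + 2*x*y - 2*y^2 + 2*y*z - 3*z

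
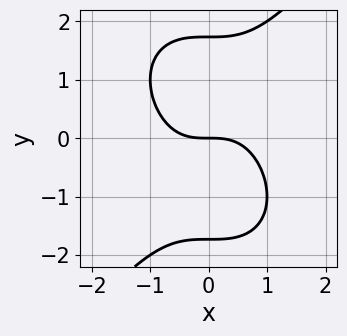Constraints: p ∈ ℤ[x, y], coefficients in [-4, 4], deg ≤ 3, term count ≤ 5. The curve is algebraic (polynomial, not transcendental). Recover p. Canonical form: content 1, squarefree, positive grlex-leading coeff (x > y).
2*x^3 - y^3 + 3*y

1. The degree is 3 — a generic line meets the curve in up to 3 points.
2. From the visible intercepts: it crosses the y-axis at the gridline y = 0; it meets the x-axis at x = 0 (among the integer gridlines).
3. Fitting integer coefficients to these (and the overall shape) gives p.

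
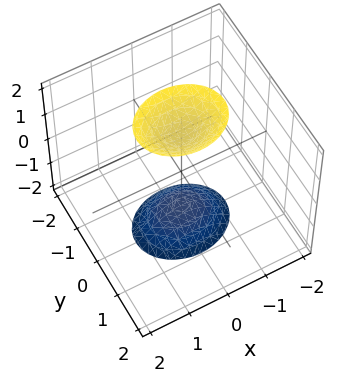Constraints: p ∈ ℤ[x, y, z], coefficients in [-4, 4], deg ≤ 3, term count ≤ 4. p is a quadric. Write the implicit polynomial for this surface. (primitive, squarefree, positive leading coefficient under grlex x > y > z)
2*x^2 + 3*y^2 - z^2 + 2

First, the picture has 2 separate pieces. They look like related sheets of one shape, so recover p as a whole.
Next, degree: two separate bowl-shaped sheets opening away from each other; a quadric, so deg p = 2.
Next, symmetries: the x ↦ −x reflection is a symmetry, so x appears only in even powers; the z ↦ −z reflection is a symmetry, so z appears only in even powers; the y ↦ −y reflection is a symmetry, so y appears only in even powers.
Next, against the integer gridlines: it misses every integer gridline on the x-axis; the surface avoids every integer y-axis point in the box.
Finally, the integer polynomial consistent with all of this is the stated p.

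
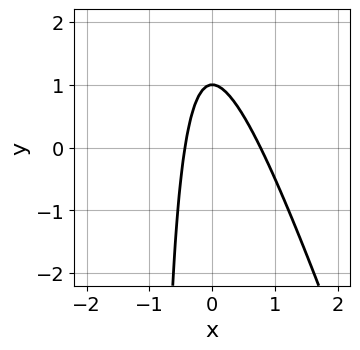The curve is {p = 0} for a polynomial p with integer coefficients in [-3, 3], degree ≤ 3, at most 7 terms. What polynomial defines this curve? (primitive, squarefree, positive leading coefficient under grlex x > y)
(a) deg p = 2.
(b) Against the integer gridlines: it meets the y-axis at y = 1 (among the integer gridlines).
(c) These observations pin down the coefficients.

3*x^2 + x*y - x + y - 1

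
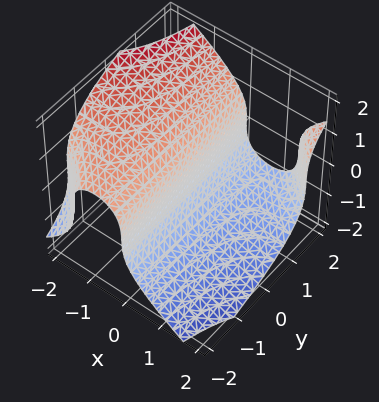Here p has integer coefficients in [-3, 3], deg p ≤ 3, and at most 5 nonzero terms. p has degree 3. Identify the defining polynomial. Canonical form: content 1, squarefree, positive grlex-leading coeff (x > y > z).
1. Degree: the shape is more complex than any degree-2 surface, so deg p = 3.
2. From the visible intercepts: it meets the z-axis at z = 0 (among the integer gridlines); the visible y-axis segment lies entirely on the surface.
3. Fitting integer coefficients to these (and the overall shape) gives p.

x^2*y - z^3 - 3*x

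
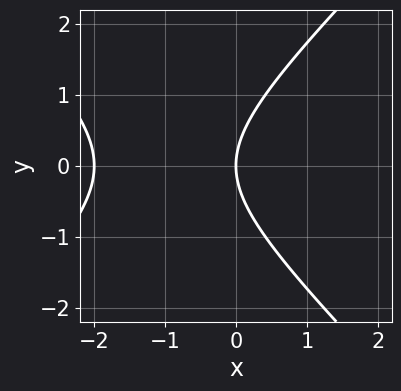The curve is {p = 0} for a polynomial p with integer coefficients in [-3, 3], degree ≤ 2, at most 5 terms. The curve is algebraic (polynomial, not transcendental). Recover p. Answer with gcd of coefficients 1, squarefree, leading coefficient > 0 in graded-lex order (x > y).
x^2 - y^2 + 2*x

1. deg p = 2. The shape is more complex than any degree-1 curve.
2. Symmetries: the y ↦ −y reflection is a symmetry, so y appears only in even powers.
3. Reading off the gridlines: among the integer gridlines, it crosses the x-axis at x ∈ {-2, 0}; it crosses the y-axis at the gridline y = 0.
4. Putting this together gives p.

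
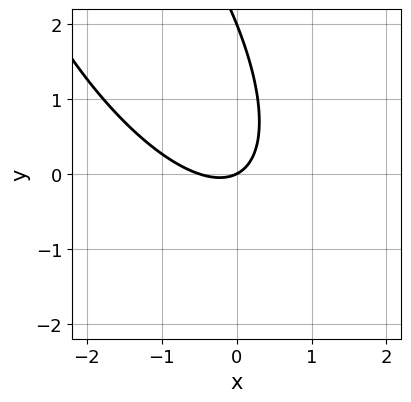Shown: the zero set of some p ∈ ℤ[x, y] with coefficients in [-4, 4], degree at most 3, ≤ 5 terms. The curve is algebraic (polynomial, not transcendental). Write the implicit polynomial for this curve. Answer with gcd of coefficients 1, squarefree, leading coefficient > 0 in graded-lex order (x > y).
2*x^2 + 2*x*y + y^2 + x - 2*y

deg p = 2.
From the visible intercepts: among the integer gridlines, it crosses the y-axis at y ∈ {0, 2}; it meets the x-axis at x = 0 (among the integer gridlines).
Fitting integer coefficients to these (and the overall shape) gives p.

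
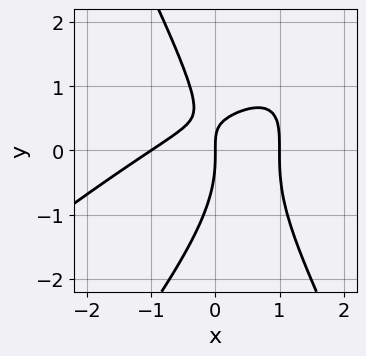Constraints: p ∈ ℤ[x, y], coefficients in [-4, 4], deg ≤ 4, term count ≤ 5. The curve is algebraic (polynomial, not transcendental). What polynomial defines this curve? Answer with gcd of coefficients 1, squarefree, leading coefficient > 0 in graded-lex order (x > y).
1. Degree: no degree-2 curve has this shape, so deg p = 3.
2. Observable constraints: it crosses the y-axis at the gridline y = 0; among the integer gridlines, it crosses the x-axis at x ∈ {-1, 0, 1}.
3. Putting this together gives p.

2*x^3 - 3*x^2*y + y^3 + 3*x*y - 2*x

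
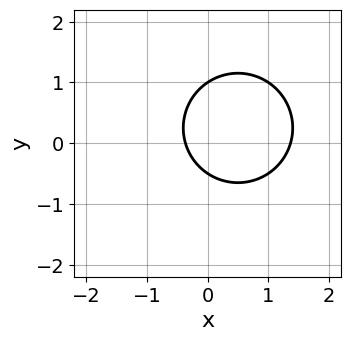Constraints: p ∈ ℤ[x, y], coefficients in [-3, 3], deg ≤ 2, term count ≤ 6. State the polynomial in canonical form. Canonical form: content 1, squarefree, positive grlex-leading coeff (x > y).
2*x^2 + 2*y^2 - 2*x - y - 1

Degree: the shape is more complex than any degree-1 curve, so deg p = 2.
Checking where it meets the axes: one y-axis crossing is at y = 1.
Assembling these constraints gives the stated polynomial.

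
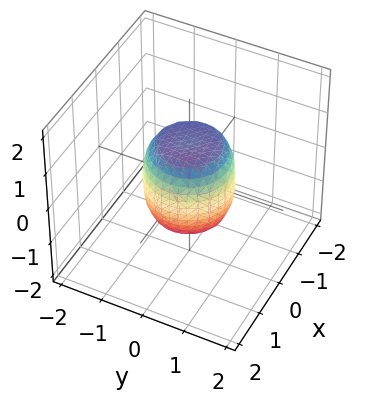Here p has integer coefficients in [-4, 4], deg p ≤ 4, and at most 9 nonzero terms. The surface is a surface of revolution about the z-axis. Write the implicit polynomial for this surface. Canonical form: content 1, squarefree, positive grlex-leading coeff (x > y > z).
2*x^4 + 4*x^2*y^2 + 2*y^4 - x^2 - y^2 + z^2 - 1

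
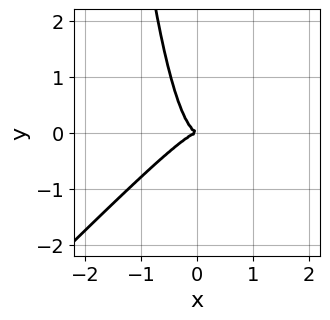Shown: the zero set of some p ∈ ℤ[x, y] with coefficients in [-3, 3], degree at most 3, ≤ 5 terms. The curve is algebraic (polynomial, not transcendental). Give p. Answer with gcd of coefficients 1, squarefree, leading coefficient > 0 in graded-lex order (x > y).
3*x^3 - 3*x^2*y + y^2

The degree is 3 — no degree-2 curve has this shape.
From the axis intercepts and sections: it crosses the x-axis at the gridline x = 0; it meets the y-axis at y = 0 (among the integer gridlines).
The integer polynomial consistent with all of this is the stated p.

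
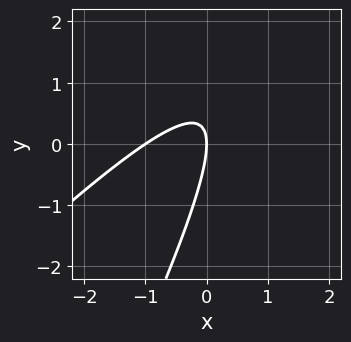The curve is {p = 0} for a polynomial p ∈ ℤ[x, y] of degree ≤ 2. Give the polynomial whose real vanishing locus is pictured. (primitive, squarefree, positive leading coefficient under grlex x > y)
First, degree: the shape is more complex than any degree-1 curve, so deg p = 2.
Next, against the integer gridlines: one y-axis crossing is at y = 0; the x-axis gridline crossings are at x ∈ {-1, 0}.
Finally, together with the visible shape, these determine p as stated.

2*x^2 - 3*x*y + y^2 + 2*x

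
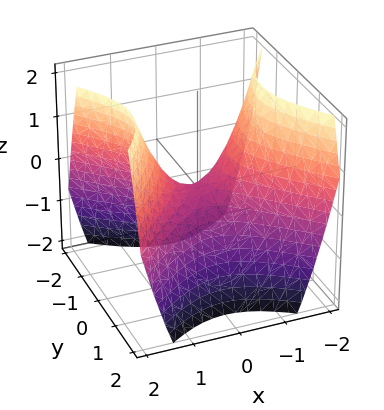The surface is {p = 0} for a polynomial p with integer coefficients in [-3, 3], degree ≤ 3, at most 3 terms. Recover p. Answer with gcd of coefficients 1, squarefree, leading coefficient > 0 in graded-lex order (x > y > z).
x^2 - y^2 - z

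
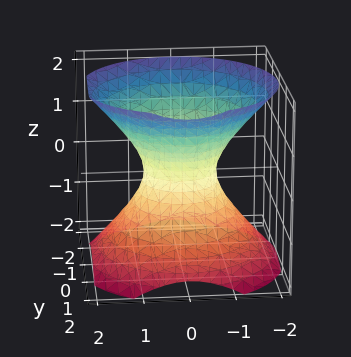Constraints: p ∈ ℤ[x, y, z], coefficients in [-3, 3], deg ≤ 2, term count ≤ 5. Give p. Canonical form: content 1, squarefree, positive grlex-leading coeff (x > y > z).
3*x^2 + 3*y^2 - 3*z^2 - 2

1. deg p = 2.
2. Symmetry: the z-axis is an axis of rotation, so x and y enter only as x² + y²; the z ↦ −z reflection is a symmetry, so z appears only in even powers.
3. From the axis intercepts and sections: the surface avoids every integer z-axis point in the box; a circular section at z = 0 has radius between 0 and 1.
4. Putting this together gives p.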